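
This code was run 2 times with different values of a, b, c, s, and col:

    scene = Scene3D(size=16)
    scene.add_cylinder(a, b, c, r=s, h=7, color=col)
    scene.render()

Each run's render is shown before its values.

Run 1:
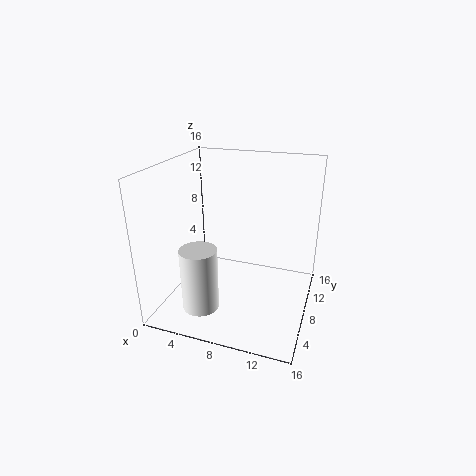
a = 5, b = 4, c = 1, s = 2, col = 'white'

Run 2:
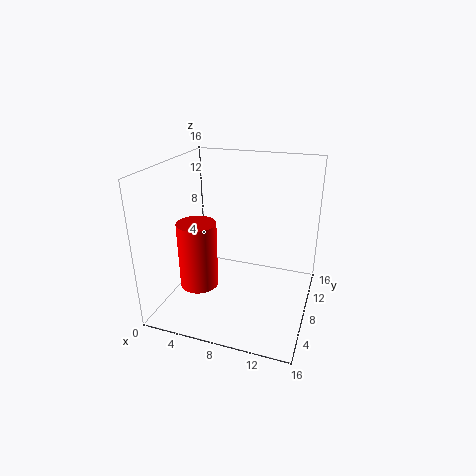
a = 5, b = 4, c = 4, s = 2, col = 'red'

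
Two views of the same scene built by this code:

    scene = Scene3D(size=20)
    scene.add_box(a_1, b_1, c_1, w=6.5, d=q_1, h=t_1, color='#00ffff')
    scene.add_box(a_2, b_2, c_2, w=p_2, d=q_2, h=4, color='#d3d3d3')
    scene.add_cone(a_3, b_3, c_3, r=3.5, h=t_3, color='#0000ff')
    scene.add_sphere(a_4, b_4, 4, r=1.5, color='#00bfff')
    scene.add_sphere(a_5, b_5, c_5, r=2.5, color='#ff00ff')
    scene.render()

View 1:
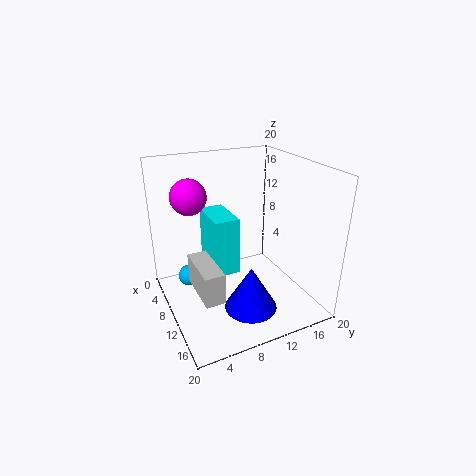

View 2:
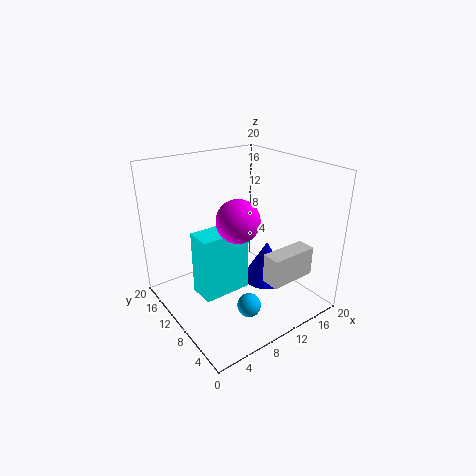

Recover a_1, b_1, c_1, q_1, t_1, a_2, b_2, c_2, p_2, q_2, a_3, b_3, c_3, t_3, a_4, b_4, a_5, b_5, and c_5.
a_1 = 3
b_1 = 7
c_1 = 4
q_1 = 3.5
t_1 = 8.5
a_2 = 10.5
b_2 = 2.5
c_2 = 5.5
p_2 = 6.5
q_2 = 2.5
a_3 = 15
b_3 = 9.5
c_3 = 2
t_3 = 6
a_4 = 7
b_4 = 3.5
a_5 = 6
b_5 = 4.5
c_5 = 15.5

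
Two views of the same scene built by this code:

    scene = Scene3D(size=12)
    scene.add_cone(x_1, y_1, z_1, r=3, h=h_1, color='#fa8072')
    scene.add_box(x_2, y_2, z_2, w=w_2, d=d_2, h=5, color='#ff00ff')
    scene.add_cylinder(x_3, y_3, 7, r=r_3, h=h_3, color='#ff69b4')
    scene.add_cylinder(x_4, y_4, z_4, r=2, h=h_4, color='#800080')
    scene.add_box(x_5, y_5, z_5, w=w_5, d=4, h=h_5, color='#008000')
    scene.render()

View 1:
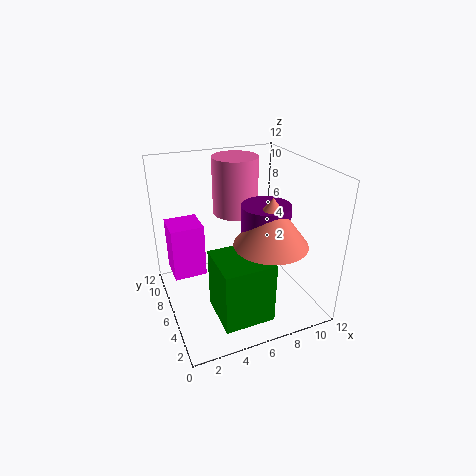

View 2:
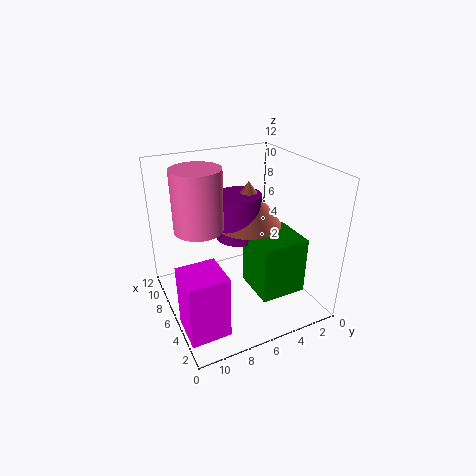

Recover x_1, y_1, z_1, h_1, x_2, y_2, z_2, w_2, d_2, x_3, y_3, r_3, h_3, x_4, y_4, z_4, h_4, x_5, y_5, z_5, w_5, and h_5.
x_1 = 8; y_1 = 4; z_1 = 6; h_1 = 4; x_2 = 1; y_2 = 9; z_2 = 1; w_2 = 3; d_2 = 3; x_3 = 7; y_3 = 9; r_3 = 2; h_3 = 5; x_4 = 8; y_4 = 5; z_4 = 5; h_4 = 4; x_5 = 3; y_5 = 1; z_5 = 1; w_5 = 4; h_5 = 5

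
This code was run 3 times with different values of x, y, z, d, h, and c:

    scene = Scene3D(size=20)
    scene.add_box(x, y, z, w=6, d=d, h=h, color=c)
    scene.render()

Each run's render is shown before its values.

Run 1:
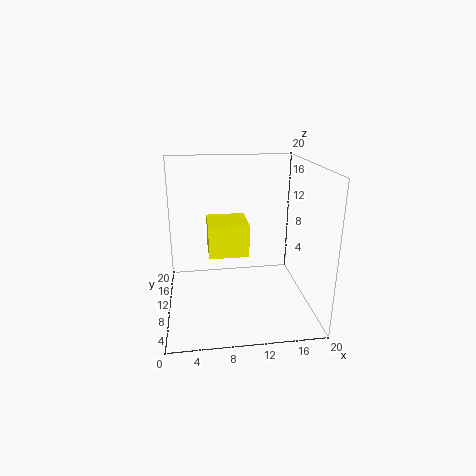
x = 6
y = 12
z = 6
d = 6
h = 5
c = 'yellow'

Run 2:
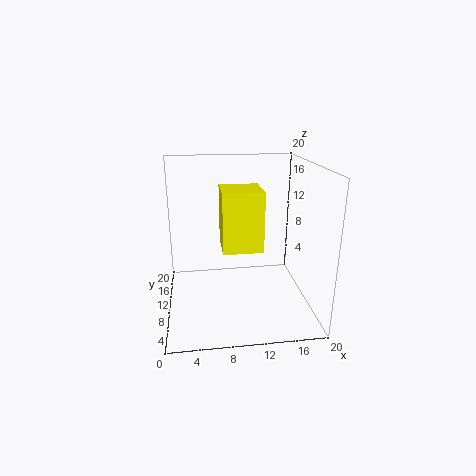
x = 8
y = 11
z = 7
d = 6
h = 9
c = 'yellow'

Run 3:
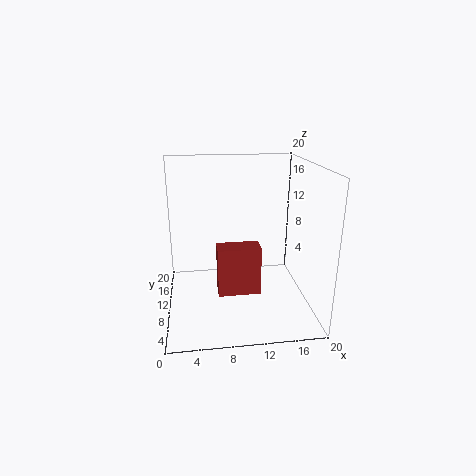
x = 7
y = 8
z = 2
d = 3
h = 7
c = 'brown'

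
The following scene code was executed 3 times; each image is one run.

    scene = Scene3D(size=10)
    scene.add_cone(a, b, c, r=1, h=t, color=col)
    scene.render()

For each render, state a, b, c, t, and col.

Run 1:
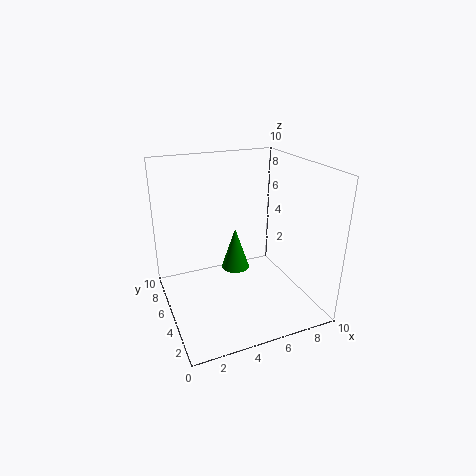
a = 5; b = 5.5; c = 2.5; t = 3; col = 'green'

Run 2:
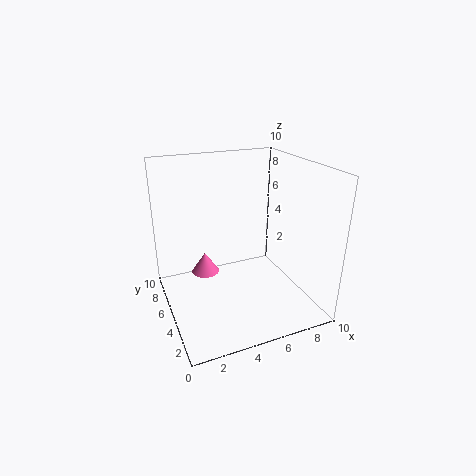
a = 3; b = 6.5; c = 2; t = 1.5; col = 'hotpink'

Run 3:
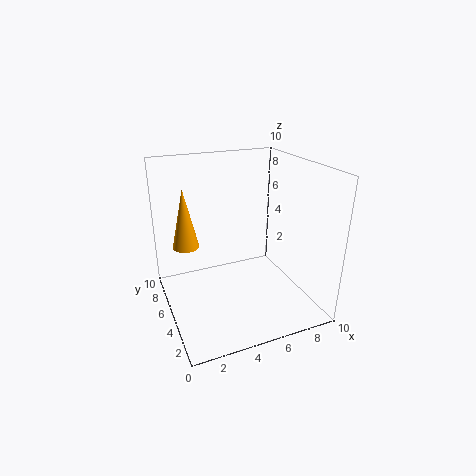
a = 2; b = 8; c = 3.5; t = 4.5; col = 'orange'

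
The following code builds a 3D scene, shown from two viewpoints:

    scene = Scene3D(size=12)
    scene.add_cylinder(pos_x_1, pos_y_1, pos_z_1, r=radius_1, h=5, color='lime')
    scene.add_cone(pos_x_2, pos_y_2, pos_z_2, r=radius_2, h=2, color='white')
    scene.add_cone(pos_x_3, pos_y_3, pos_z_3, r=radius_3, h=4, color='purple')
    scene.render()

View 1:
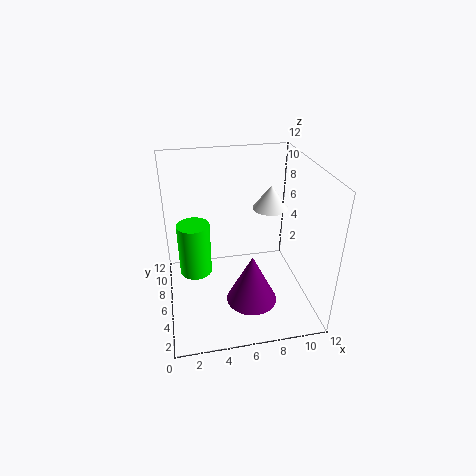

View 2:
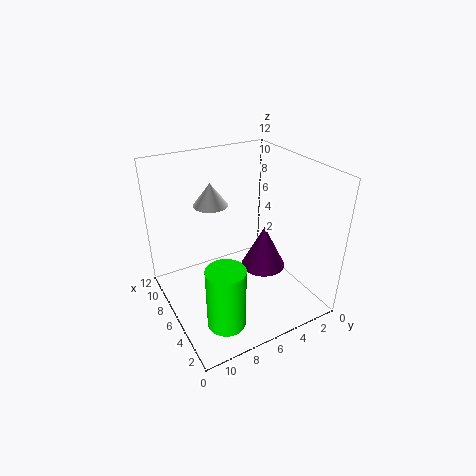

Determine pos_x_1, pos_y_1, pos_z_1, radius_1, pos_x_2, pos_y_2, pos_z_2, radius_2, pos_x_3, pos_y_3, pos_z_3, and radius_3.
pos_x_1 = 2.5, pos_y_1 = 9, pos_z_1 = 1, radius_1 = 1.5, pos_x_2 = 9, pos_y_2 = 7, pos_z_2 = 8, radius_2 = 1.5, pos_x_3 = 6.5, pos_y_3 = 3, pos_z_3 = 2, radius_3 = 2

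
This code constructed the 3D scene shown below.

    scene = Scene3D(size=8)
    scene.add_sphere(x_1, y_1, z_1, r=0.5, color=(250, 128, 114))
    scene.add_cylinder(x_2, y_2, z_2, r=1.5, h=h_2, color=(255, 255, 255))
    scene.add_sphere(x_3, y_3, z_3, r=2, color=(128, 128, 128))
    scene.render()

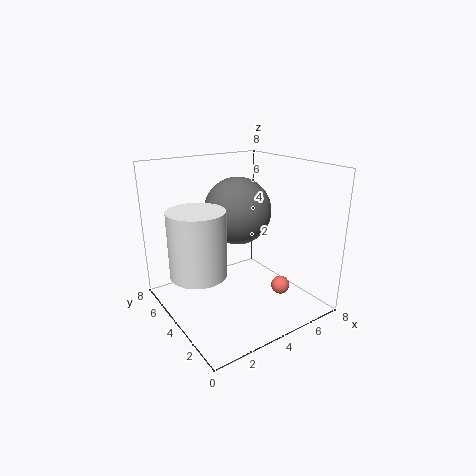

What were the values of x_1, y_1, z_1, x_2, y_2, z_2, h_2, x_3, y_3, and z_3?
x_1 = 5.5
y_1 = 2
z_1 = 1.5
x_2 = 1.5
y_2 = 4
z_2 = 2.5
h_2 = 3.5
x_3 = 5
y_3 = 5.5
z_3 = 5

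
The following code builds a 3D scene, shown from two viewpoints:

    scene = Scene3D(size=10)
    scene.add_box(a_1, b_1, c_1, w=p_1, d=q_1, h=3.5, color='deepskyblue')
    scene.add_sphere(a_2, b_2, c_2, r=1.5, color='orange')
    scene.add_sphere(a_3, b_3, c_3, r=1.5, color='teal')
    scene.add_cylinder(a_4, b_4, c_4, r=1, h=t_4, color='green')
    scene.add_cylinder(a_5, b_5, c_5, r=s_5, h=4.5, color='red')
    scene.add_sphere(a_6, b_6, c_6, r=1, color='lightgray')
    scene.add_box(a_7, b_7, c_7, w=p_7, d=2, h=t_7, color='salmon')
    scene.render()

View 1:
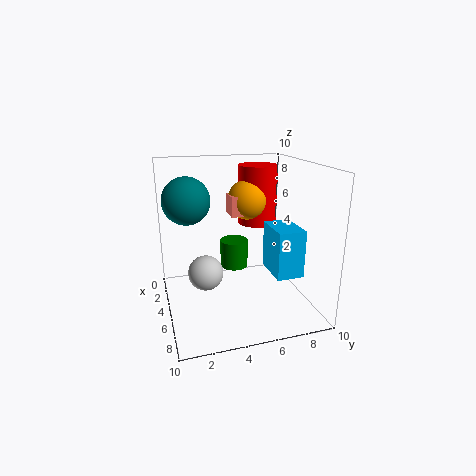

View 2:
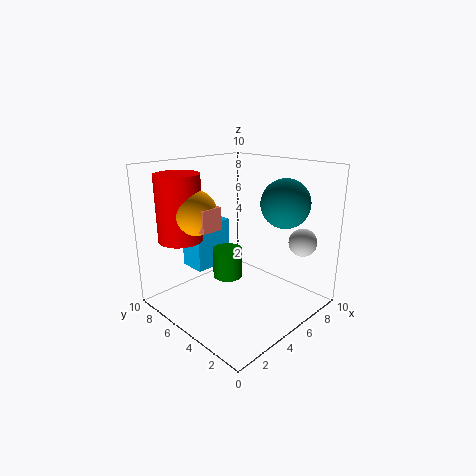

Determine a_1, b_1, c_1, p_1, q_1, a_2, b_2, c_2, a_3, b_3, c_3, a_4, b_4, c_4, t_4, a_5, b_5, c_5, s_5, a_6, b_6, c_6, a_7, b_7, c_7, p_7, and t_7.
a_1 = 3.5
b_1 = 7.5
c_1 = 2
p_1 = 3
q_1 = 2
a_2 = 2.5
b_2 = 6.5
c_2 = 7
a_3 = 5.5
b_3 = 1.5
c_3 = 8
a_4 = 4
b_4 = 5
c_4 = 2.5
t_4 = 2
a_5 = 2
b_5 = 7.5
c_5 = 5
s_5 = 1.5
a_6 = 8.5
b_6 = 2
c_6 = 4.5
a_7 = 2
b_7 = 5
c_7 = 6
p_7 = 1.5
t_7 = 1.5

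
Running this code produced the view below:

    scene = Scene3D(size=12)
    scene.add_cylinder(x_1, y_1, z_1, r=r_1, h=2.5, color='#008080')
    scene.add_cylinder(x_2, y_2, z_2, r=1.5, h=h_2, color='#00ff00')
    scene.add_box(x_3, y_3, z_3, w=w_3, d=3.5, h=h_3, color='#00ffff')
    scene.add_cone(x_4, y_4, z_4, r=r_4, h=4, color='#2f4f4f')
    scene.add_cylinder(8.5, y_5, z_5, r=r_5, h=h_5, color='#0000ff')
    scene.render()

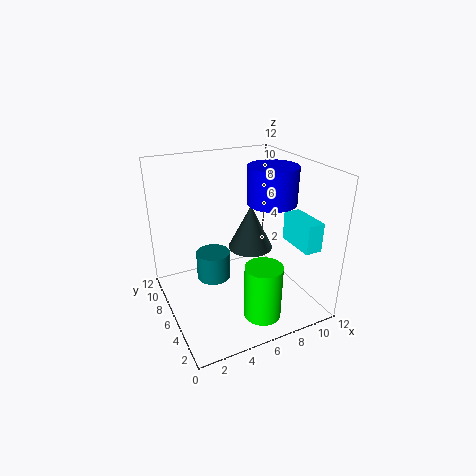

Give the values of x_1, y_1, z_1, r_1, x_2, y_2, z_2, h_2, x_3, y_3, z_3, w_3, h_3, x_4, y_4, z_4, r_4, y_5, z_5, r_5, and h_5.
x_1 = 4.5; y_1 = 8; z_1 = 1.5; r_1 = 1.5; x_2 = 6.5; y_2 = 2.5; z_2 = 0.5; h_2 = 4.5; x_3 = 10.5; y_3 = 2.5; z_3 = 5; w_3 = 1.5; h_3 = 2.5; x_4 = 8; y_4 = 7.5; z_4 = 4; r_4 = 2; y_5 = 5; z_5 = 9; r_5 = 2; h_5 = 3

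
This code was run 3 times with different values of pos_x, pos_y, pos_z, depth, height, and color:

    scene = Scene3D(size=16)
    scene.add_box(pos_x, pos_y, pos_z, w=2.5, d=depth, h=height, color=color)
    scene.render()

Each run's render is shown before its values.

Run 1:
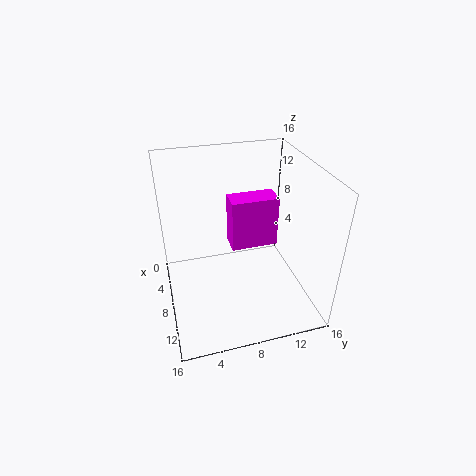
pos_x = 7
pos_y = 7
pos_z = 7.5
depth = 5
height = 5.5
color = 'magenta'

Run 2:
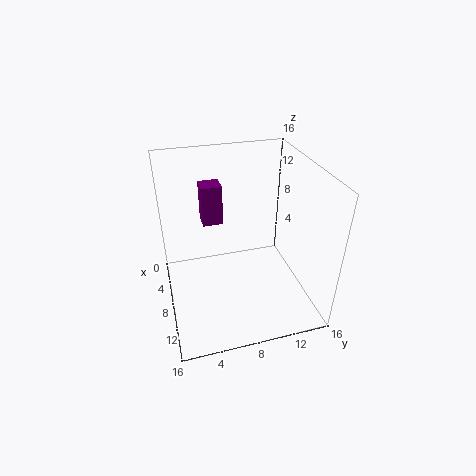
pos_x = 0.5
pos_y = 5
pos_z = 7
depth = 2.5
height = 5
color = 'purple'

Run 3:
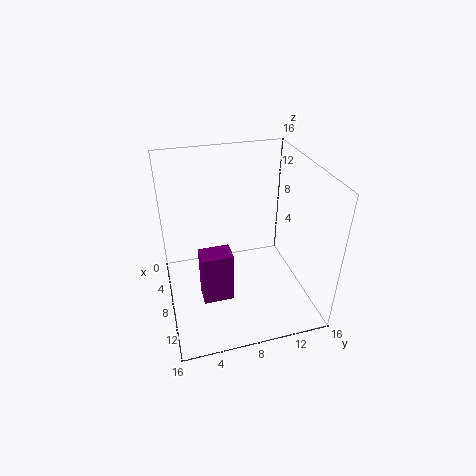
pos_x = 7.5
pos_y = 3.5
pos_z = 1
depth = 3.5
height = 6
color = 'purple'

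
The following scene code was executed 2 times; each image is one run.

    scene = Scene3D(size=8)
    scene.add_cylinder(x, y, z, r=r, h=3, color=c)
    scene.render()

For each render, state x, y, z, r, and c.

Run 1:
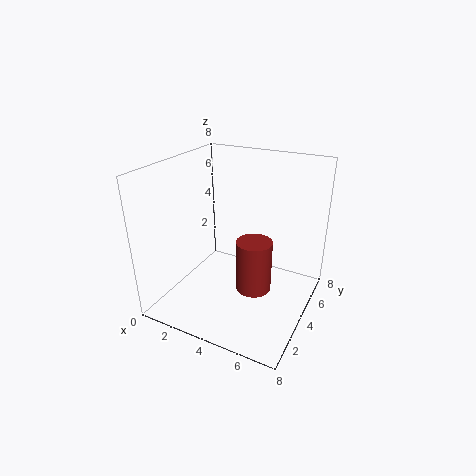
x = 5, y = 4, z = 1, r = 1, c = 'brown'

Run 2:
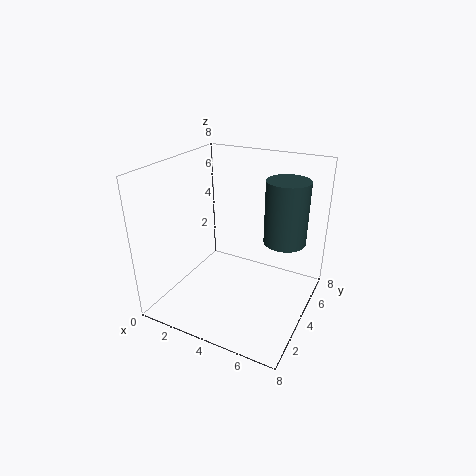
x = 7, y = 3, z = 5, r = 1, c = 'darkslategray'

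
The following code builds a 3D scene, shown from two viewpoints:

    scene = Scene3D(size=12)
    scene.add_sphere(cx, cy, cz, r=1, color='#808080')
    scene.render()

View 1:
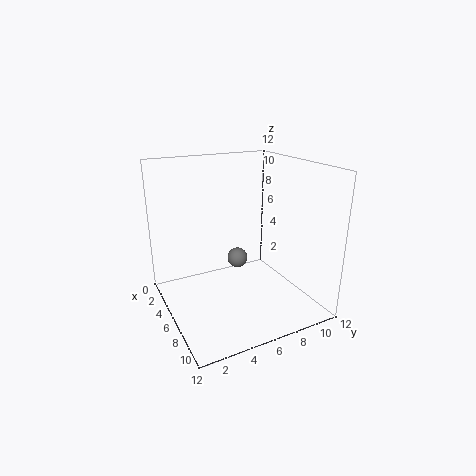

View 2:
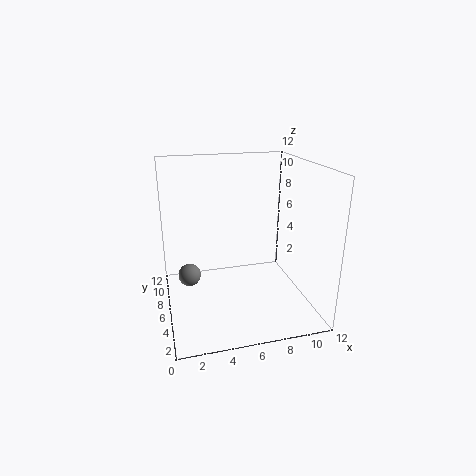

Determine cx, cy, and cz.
cx = 2
cy = 8
cz = 2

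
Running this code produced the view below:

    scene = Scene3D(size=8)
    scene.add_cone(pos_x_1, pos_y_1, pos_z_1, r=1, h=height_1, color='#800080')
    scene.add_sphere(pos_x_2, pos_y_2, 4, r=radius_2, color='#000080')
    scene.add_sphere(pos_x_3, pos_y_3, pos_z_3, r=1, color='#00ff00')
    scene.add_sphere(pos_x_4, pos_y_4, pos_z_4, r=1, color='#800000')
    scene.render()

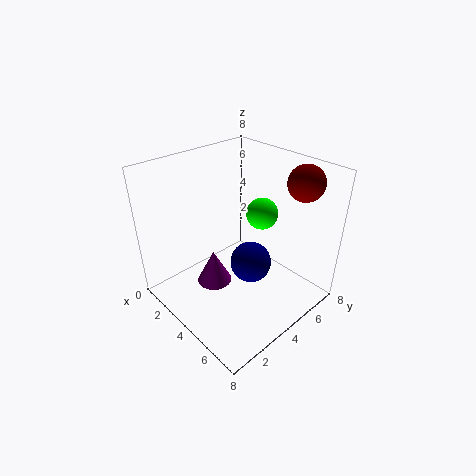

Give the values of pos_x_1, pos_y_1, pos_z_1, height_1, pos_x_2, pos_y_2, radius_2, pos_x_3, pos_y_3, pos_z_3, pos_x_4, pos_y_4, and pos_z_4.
pos_x_1 = 3; pos_y_1 = 3; pos_z_1 = 1; height_1 = 2; pos_x_2 = 6; pos_y_2 = 3; radius_2 = 1; pos_x_3 = 3; pos_y_3 = 7; pos_z_3 = 4; pos_x_4 = 6; pos_y_4 = 7; pos_z_4 = 7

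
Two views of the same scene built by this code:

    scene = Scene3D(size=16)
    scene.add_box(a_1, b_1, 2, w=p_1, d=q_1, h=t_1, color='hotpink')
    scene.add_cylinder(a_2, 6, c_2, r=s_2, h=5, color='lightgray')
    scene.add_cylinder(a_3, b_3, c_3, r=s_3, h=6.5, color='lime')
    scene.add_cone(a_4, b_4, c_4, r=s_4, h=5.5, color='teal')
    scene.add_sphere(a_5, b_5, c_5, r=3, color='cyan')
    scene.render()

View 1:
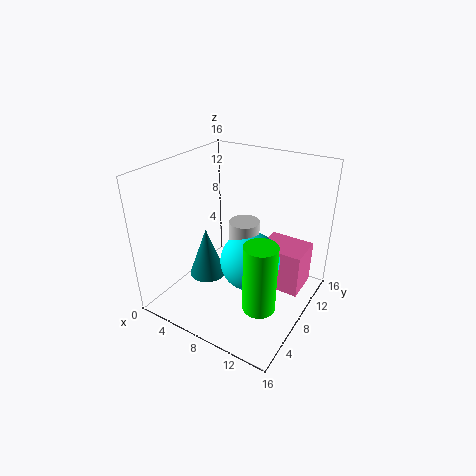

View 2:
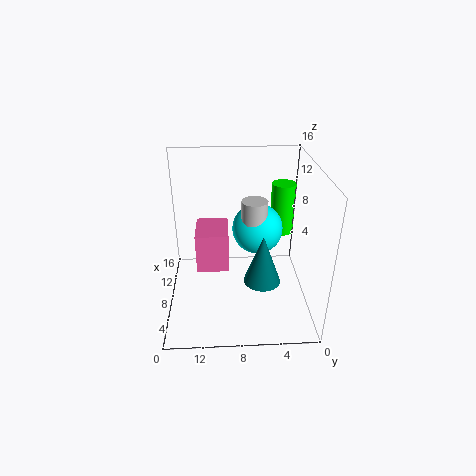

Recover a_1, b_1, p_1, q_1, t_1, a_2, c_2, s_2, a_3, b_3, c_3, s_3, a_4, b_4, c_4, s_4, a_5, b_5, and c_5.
a_1 = 10
b_1 = 9
p_1 = 5
q_1 = 4
t_1 = 5
a_2 = 10
c_2 = 6.5
s_2 = 1.5
a_3 = 14
b_3 = 2
c_3 = 5.5
s_3 = 1.5
a_4 = 5.5
b_4 = 5.5
c_4 = 4
s_4 = 2
a_5 = 11
b_5 = 5.5
c_5 = 7.5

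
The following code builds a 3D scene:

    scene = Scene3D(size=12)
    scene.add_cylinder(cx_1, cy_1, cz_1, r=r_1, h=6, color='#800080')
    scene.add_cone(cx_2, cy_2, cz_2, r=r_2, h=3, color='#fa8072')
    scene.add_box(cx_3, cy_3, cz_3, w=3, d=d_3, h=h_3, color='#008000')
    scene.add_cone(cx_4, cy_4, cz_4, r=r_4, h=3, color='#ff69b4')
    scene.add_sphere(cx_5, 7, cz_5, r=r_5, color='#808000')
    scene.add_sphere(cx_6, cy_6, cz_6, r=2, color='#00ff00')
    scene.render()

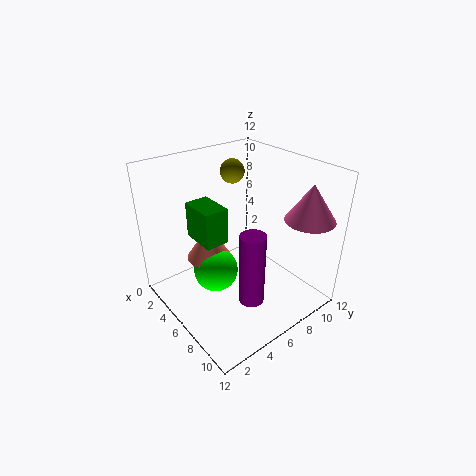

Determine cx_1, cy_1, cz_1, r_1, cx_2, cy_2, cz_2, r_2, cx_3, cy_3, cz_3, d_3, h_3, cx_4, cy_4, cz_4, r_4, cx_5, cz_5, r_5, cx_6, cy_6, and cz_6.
cx_1 = 9; cy_1 = 5; cz_1 = 2; r_1 = 1; cx_2 = 3; cy_2 = 5; cz_2 = 3; r_2 = 2; cx_3 = 3; cy_3 = 3; cz_3 = 6; d_3 = 2; h_3 = 3; cx_4 = 10; cy_4 = 10; cz_4 = 8; r_4 = 2; cx_5 = 4; cz_5 = 11; r_5 = 1; cx_6 = 4; cy_6 = 5; cz_6 = 2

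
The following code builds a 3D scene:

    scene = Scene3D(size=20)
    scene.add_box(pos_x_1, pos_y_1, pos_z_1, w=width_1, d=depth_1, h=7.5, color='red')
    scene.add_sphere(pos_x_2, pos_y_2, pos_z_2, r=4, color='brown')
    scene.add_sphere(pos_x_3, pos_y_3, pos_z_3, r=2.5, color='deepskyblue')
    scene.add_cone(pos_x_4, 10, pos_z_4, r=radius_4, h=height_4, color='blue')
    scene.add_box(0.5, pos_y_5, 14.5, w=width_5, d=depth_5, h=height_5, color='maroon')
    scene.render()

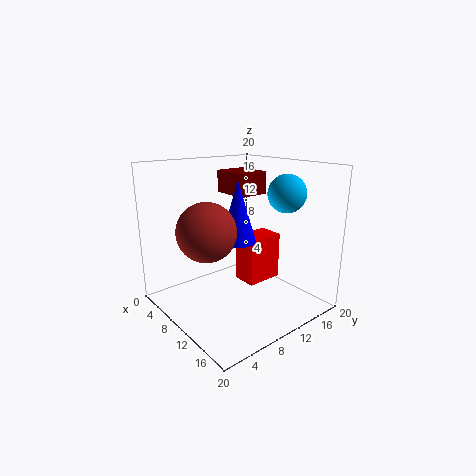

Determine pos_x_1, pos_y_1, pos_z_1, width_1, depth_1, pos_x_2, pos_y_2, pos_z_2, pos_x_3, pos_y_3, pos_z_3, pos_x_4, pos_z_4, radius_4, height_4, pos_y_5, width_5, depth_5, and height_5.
pos_x_1 = 4.5, pos_y_1 = 14, pos_z_1 = 0.5, width_1 = 4, depth_1 = 6, pos_x_2 = 9, pos_y_2 = 5.5, pos_z_2 = 11.5, pos_x_3 = 15, pos_y_3 = 14, pos_z_3 = 16.5, pos_x_4 = 10, pos_z_4 = 9.5, radius_4 = 2.5, height_4 = 8.5, pos_y_5 = 13.5, width_5 = 6, depth_5 = 5, height_5 = 3.5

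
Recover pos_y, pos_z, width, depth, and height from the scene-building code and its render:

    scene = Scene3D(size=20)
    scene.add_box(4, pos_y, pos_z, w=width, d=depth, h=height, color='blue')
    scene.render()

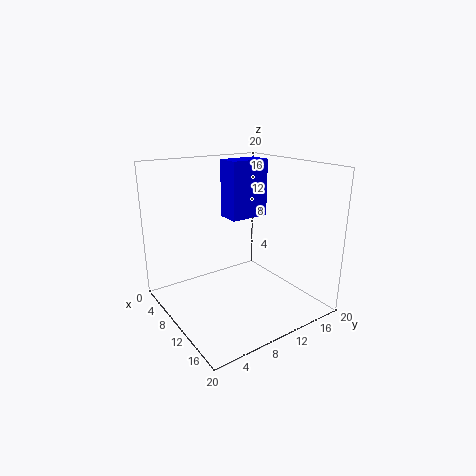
pos_y = 11; pos_z = 11.5; width = 3.5; depth = 6; height = 8.5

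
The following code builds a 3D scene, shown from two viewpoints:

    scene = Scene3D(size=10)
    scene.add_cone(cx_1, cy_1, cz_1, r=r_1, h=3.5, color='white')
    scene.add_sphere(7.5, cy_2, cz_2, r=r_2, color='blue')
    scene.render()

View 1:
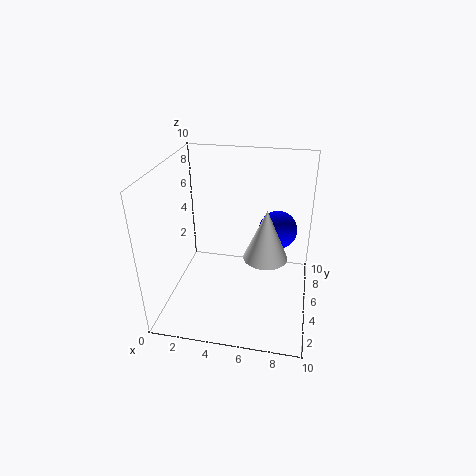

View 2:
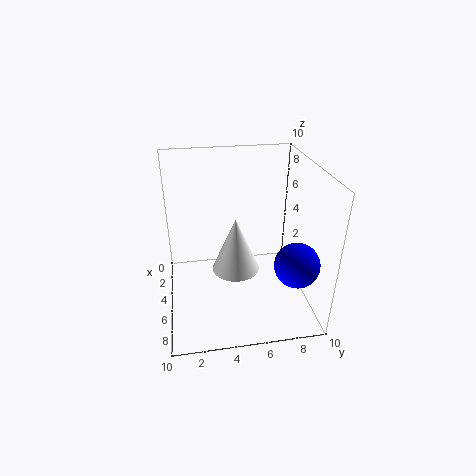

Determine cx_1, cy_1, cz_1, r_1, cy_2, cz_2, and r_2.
cx_1 = 7
cy_1 = 4.5
cz_1 = 4
r_1 = 1.5
cy_2 = 8.5
cz_2 = 4
r_2 = 1.5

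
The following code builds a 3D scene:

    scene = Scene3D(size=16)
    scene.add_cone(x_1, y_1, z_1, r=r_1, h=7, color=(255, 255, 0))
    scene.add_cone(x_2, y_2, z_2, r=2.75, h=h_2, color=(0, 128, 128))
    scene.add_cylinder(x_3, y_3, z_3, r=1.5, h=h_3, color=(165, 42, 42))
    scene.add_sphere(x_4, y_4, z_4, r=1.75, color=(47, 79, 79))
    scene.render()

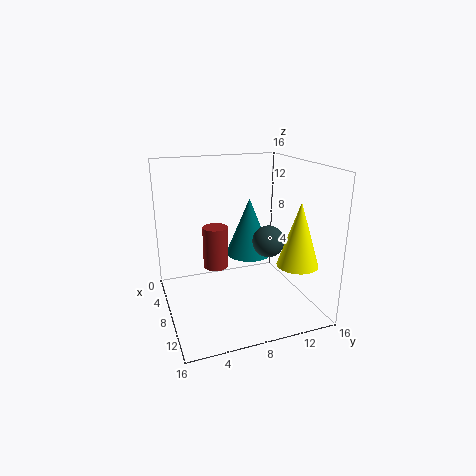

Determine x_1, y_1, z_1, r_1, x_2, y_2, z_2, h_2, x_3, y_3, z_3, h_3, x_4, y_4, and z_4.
x_1 = 11.75, y_1 = 13.5, z_1 = 5.5, r_1 = 2.25, x_2 = 5.75, y_2 = 10.25, z_2 = 5, h_2 = 6.75, x_3 = 5, y_3 = 6.25, z_3 = 3.5, h_3 = 5, x_4 = 9.5, y_4 = 11, z_4 = 7.75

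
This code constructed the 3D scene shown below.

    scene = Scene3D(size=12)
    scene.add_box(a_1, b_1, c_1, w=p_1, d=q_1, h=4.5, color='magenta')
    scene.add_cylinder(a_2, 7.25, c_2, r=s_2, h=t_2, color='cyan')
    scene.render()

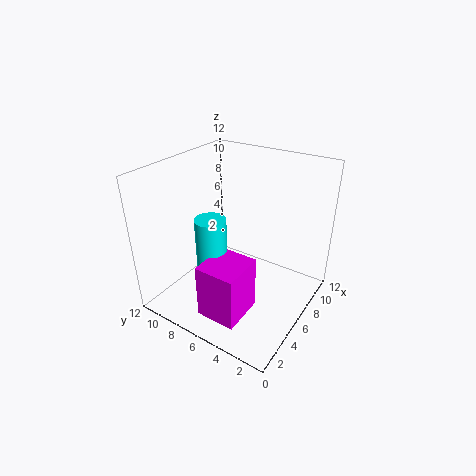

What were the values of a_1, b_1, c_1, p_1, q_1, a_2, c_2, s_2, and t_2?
a_1 = 1.25
b_1 = 3.5
c_1 = 1
p_1 = 3.5
q_1 = 3.25
a_2 = 4
c_2 = 4
s_2 = 1.25
t_2 = 4.25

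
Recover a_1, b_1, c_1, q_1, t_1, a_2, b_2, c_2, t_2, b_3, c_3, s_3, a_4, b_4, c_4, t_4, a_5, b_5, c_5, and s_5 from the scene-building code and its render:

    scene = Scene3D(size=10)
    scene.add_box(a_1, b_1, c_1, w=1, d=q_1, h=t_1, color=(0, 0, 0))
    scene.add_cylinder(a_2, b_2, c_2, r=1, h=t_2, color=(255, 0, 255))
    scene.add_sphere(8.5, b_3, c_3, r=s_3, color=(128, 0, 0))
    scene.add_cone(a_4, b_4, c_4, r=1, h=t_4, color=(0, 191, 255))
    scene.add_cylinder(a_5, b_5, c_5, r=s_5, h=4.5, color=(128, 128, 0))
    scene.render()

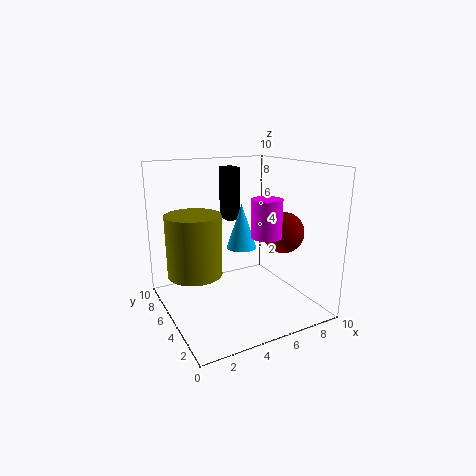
a_1 = 5.5; b_1 = 7.5; c_1 = 5.5; q_1 = 1.5; t_1 = 4; a_2 = 6; b_2 = 3; c_2 = 5.5; t_2 = 2.5; b_3 = 4.5; c_3 = 5; s_3 = 1.5; a_4 = 5; b_4 = 4.5; c_4 = 4.5; t_4 = 3; a_5 = 2.5; b_5 = 7; c_5 = 2; s_5 = 2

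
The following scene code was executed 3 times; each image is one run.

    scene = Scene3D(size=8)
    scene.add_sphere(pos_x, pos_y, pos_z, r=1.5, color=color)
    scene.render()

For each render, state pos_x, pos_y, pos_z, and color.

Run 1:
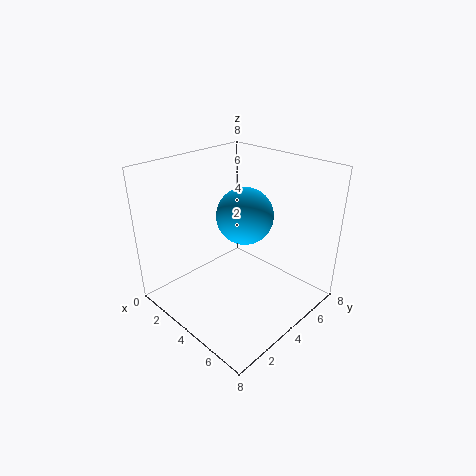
pos_x = 4.5, pos_y = 4, pos_z = 5.5, color = 'deepskyblue'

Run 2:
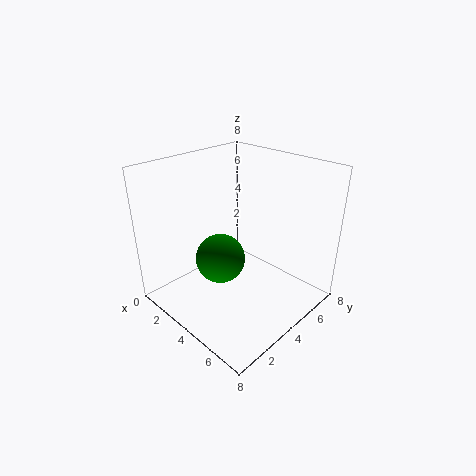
pos_x = 2.5, pos_y = 4, pos_z = 2, color = 'green'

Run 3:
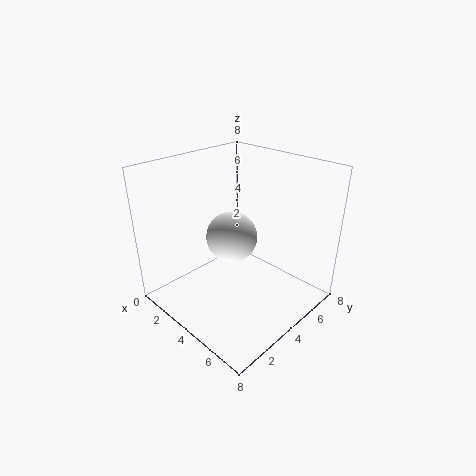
pos_x = 3, pos_y = 4.5, pos_z = 3.5, color = 'white'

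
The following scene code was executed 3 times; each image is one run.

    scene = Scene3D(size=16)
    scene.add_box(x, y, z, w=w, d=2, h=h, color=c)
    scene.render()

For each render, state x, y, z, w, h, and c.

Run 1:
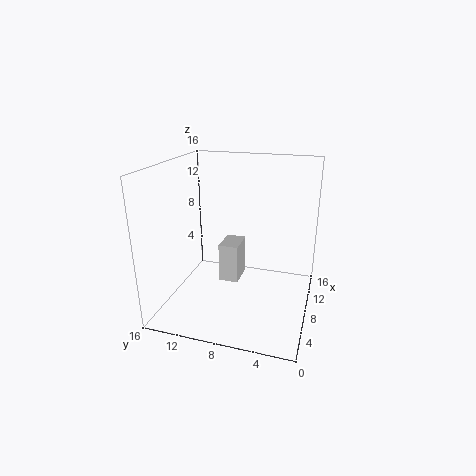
x = 4.5, y = 7, z = 4.5, w = 3, h = 4, c = 'lightgray'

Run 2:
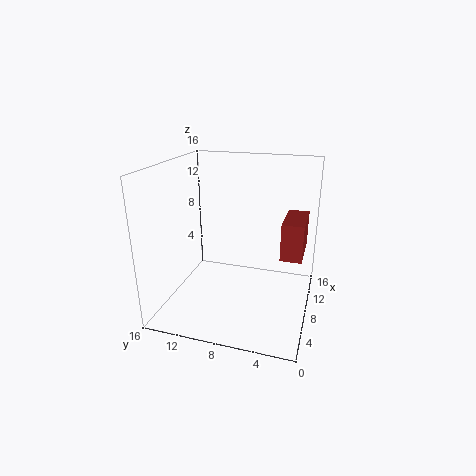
x = 3, y = 0.5, z = 8.5, w = 4.5, h = 3.5, c = 'brown'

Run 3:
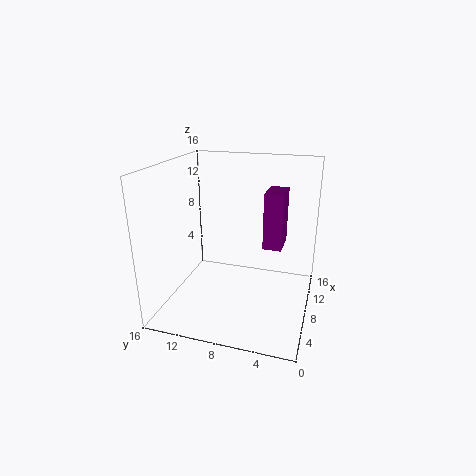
x = 7, y = 3, z = 7.5, w = 3.5, h = 6, c = 'purple'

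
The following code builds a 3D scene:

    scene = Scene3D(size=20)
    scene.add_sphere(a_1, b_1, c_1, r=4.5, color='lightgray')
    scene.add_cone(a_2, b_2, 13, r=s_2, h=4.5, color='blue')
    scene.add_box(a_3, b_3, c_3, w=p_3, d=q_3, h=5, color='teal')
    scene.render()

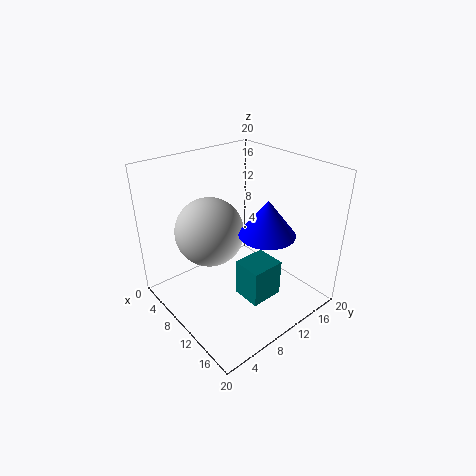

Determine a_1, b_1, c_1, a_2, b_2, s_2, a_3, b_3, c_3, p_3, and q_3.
a_1 = 9, b_1 = 6, c_1 = 12, a_2 = 15.5, b_2 = 10, s_2 = 3.5, a_3 = 12.5, b_3 = 7.5, c_3 = 3.5, p_3 = 4, q_3 = 4.5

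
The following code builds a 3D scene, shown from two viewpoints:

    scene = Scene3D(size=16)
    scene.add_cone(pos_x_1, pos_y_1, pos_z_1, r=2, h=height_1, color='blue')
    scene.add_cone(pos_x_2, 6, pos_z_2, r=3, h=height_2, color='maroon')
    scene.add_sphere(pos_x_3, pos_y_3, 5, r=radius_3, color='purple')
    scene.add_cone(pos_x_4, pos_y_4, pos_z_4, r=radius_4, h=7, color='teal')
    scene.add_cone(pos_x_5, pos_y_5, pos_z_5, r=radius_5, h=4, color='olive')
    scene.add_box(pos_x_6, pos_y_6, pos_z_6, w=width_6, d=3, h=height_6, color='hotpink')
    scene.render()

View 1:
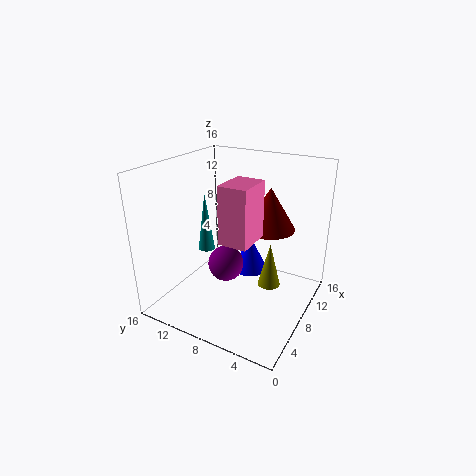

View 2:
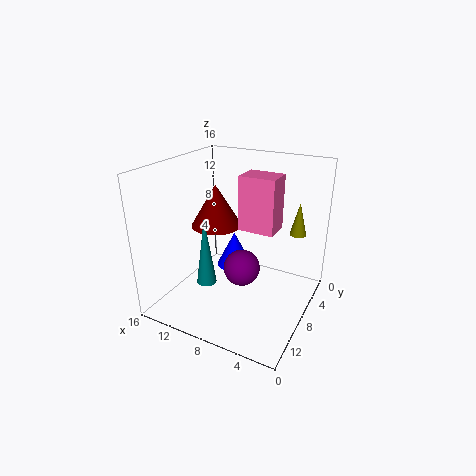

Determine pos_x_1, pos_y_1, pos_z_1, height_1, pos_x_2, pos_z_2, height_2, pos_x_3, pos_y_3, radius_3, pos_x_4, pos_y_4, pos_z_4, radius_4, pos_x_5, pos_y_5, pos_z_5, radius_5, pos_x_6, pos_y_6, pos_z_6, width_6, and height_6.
pos_x_1 = 9, pos_y_1 = 7, pos_z_1 = 4, height_1 = 4, pos_x_2 = 12, pos_z_2 = 8, height_2 = 5, pos_x_3 = 7, pos_y_3 = 9, radius_3 = 2, pos_x_4 = 9, pos_y_4 = 13, pos_z_4 = 5, radius_4 = 1, pos_x_5 = 3, pos_y_5 = 2, pos_z_5 = 7, radius_5 = 1, pos_x_6 = 4, pos_y_6 = 5, pos_z_6 = 9, width_6 = 4, height_6 = 6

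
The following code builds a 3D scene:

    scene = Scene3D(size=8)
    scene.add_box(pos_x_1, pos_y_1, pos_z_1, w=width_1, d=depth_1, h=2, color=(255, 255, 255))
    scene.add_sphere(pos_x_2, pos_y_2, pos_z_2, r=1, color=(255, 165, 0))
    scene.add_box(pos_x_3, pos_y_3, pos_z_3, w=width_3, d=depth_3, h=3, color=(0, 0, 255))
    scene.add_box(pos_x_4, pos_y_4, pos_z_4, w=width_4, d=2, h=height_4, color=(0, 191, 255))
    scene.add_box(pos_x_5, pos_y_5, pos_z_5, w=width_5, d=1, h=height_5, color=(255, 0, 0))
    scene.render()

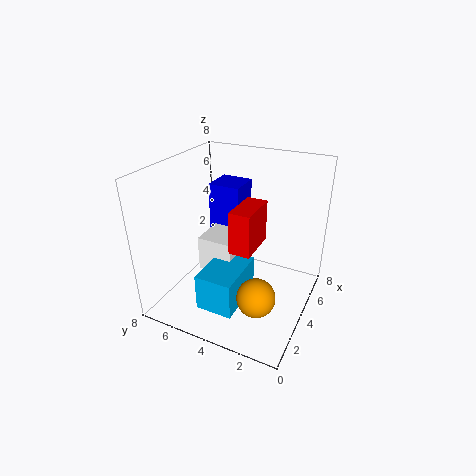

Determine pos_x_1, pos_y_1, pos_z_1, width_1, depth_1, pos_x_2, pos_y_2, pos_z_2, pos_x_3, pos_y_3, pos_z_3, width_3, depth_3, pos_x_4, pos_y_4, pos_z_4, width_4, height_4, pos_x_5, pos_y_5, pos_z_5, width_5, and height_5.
pos_x_1 = 3
pos_y_1 = 4
pos_z_1 = 2
width_1 = 2
depth_1 = 2
pos_x_2 = 2
pos_y_2 = 2
pos_z_2 = 2
pos_x_3 = 6
pos_y_3 = 5
pos_z_3 = 3
width_3 = 2
depth_3 = 2
pos_x_4 = 1
pos_y_4 = 3
pos_z_4 = 1
width_4 = 3
height_4 = 2
pos_x_5 = 1
pos_y_5 = 2
pos_z_5 = 5
width_5 = 2
height_5 = 2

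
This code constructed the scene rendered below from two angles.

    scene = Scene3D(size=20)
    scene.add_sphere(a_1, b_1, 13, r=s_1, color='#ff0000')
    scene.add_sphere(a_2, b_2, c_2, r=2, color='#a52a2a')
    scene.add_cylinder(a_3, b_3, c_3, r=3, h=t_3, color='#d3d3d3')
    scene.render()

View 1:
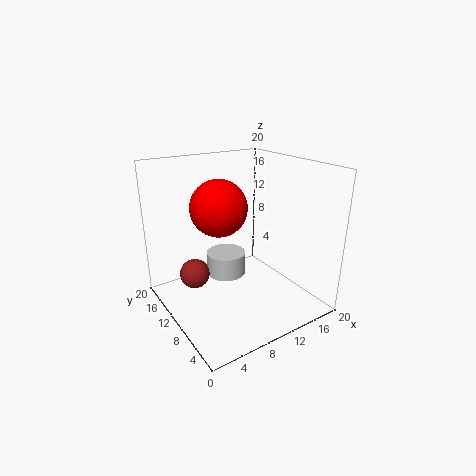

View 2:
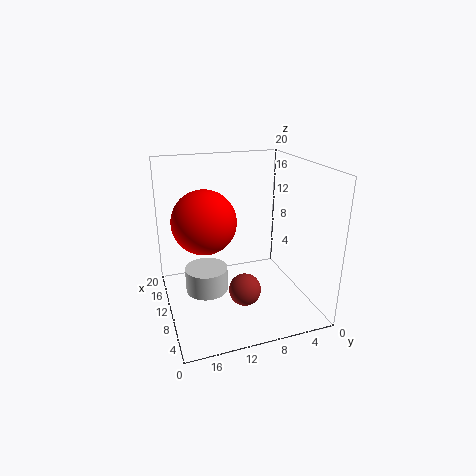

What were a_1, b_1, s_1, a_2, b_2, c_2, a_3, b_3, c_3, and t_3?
a_1 = 9.75, b_1 = 14.75, s_1 = 4.25, a_2 = 3.75, b_2 = 11.25, c_2 = 5.75, a_3 = 10.75, b_3 = 14.5, c_3 = 2.25, t_3 = 3.5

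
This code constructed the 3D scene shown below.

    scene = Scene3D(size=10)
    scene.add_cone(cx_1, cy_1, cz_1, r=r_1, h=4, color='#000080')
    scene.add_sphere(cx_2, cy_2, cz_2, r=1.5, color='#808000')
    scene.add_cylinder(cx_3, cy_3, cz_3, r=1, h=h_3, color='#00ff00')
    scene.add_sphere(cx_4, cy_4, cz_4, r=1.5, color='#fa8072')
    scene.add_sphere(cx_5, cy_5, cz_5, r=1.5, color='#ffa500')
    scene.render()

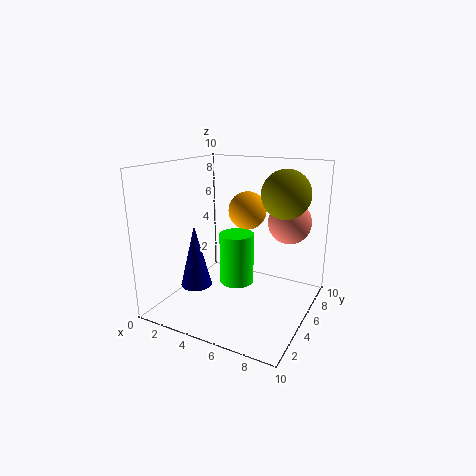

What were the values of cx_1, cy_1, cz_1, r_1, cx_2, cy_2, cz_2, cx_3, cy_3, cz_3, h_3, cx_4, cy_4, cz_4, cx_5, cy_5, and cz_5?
cx_1 = 3.5; cy_1 = 2; cz_1 = 2.5; r_1 = 1; cx_2 = 8.5; cy_2 = 4.5; cz_2 = 8.5; cx_3 = 6.5; cy_3 = 2; cz_3 = 3.5; h_3 = 3; cx_4 = 8; cy_4 = 7; cz_4 = 6; cx_5 = 4; cy_5 = 8.5; cz_5 = 6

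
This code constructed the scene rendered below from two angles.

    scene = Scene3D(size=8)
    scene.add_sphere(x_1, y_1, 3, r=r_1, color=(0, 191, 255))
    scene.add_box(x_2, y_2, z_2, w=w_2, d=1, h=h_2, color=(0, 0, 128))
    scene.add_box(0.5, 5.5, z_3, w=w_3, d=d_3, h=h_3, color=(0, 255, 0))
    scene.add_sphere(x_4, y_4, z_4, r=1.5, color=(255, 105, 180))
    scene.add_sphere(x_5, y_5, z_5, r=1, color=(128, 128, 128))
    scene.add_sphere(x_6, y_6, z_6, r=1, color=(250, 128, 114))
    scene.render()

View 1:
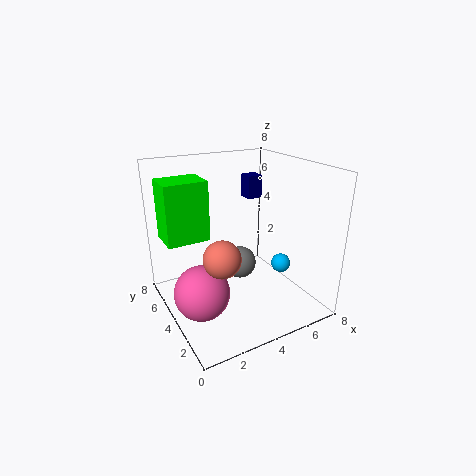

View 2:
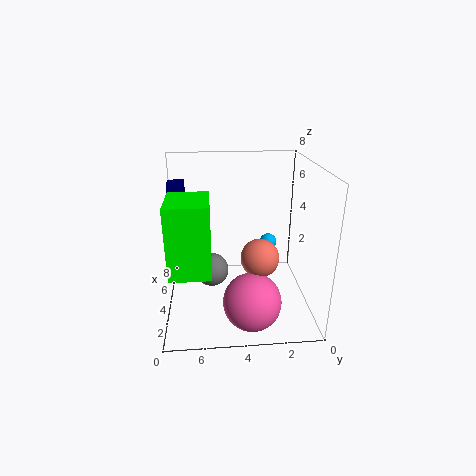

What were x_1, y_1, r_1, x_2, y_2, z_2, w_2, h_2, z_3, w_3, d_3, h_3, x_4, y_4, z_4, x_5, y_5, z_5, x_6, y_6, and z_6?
x_1 = 5.5
y_1 = 2
r_1 = 0.5
x_2 = 6.5
y_2 = 7
z_2 = 5
w_2 = 1
h_2 = 1.5
z_3 = 3.5
w_3 = 2.5
d_3 = 2
h_3 = 3.5
x_4 = 1.5
y_4 = 3.5
z_4 = 1.5
x_5 = 5
y_5 = 5.5
z_5 = 1.5
x_6 = 2.5
y_6 = 3
z_6 = 3.5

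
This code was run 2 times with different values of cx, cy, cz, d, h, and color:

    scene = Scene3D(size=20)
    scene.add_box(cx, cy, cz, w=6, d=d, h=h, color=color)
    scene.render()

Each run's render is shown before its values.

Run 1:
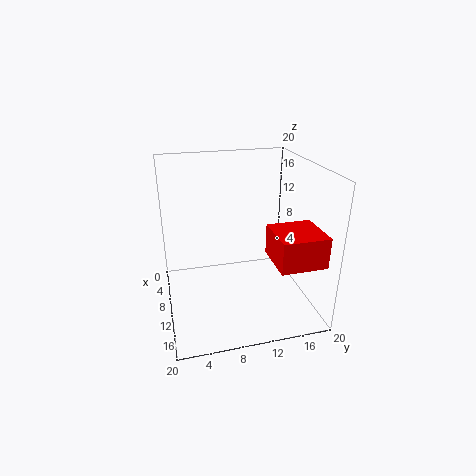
cx = 13, cy = 13, cz = 9, d = 6, h = 4, color = 'red'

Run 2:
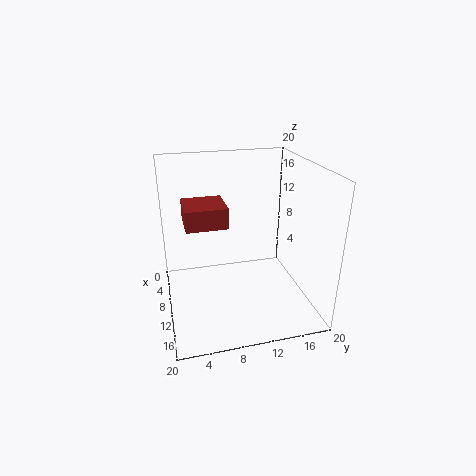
cx = 3, cy = 3, cz = 11, d = 6, h = 3, color = 'brown'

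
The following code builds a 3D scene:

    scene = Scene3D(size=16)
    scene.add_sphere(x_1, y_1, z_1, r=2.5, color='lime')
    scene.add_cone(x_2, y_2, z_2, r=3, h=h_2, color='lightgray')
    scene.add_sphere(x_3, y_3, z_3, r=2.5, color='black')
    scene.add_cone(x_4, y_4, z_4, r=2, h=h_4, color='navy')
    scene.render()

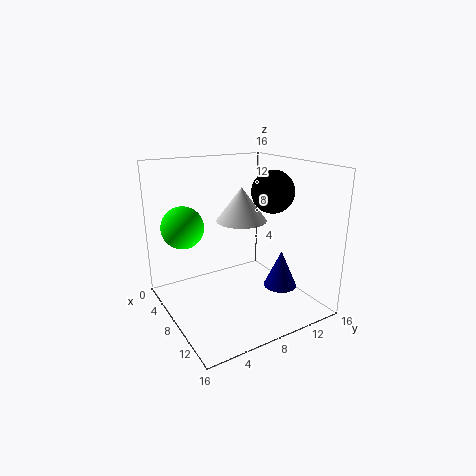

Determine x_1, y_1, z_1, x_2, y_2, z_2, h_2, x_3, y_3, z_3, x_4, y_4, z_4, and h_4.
x_1 = 3
y_1 = 3.5
z_1 = 8.5
x_2 = 5.5
y_2 = 10
z_2 = 9
h_2 = 4
x_3 = 7.5
y_3 = 13
z_3 = 12.5
x_4 = 9
y_4 = 13.5
z_4 = 1
h_4 = 4.5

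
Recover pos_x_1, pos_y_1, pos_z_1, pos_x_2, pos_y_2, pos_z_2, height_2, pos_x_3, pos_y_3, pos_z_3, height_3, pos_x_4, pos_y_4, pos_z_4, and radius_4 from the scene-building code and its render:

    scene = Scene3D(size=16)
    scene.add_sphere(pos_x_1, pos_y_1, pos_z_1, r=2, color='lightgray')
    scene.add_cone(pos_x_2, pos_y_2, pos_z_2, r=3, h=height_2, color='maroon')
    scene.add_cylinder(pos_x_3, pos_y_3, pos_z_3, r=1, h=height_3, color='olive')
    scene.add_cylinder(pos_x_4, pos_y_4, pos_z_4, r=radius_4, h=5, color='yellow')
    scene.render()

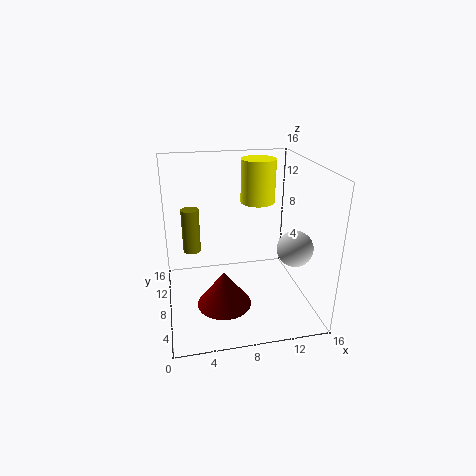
pos_x_1 = 14; pos_y_1 = 6; pos_z_1 = 7; pos_x_2 = 6; pos_y_2 = 6; pos_z_2 = 1; height_2 = 4; pos_x_3 = 3; pos_y_3 = 10; pos_z_3 = 6; height_3 = 5; pos_x_4 = 11; pos_y_4 = 11; pos_z_4 = 11; radius_4 = 2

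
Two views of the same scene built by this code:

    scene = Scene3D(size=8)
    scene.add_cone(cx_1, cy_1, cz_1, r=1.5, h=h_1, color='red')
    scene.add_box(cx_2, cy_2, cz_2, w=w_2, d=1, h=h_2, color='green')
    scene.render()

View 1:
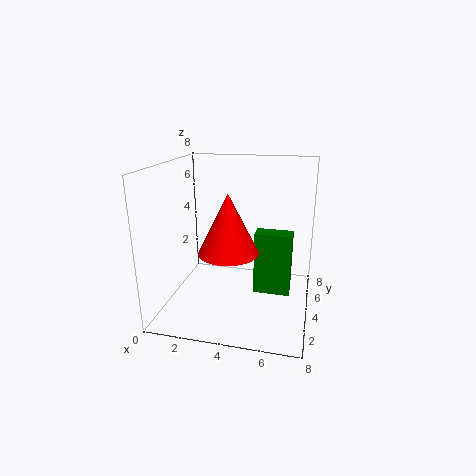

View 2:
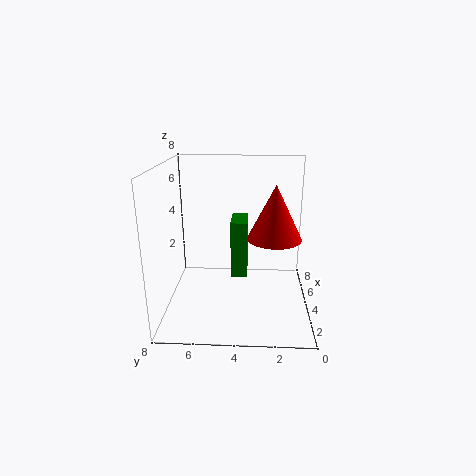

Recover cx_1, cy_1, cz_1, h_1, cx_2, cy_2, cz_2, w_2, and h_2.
cx_1 = 4
cy_1 = 2
cz_1 = 4
h_1 = 3
cx_2 = 5
cy_2 = 3.5
cz_2 = 1
w_2 = 2
h_2 = 3.5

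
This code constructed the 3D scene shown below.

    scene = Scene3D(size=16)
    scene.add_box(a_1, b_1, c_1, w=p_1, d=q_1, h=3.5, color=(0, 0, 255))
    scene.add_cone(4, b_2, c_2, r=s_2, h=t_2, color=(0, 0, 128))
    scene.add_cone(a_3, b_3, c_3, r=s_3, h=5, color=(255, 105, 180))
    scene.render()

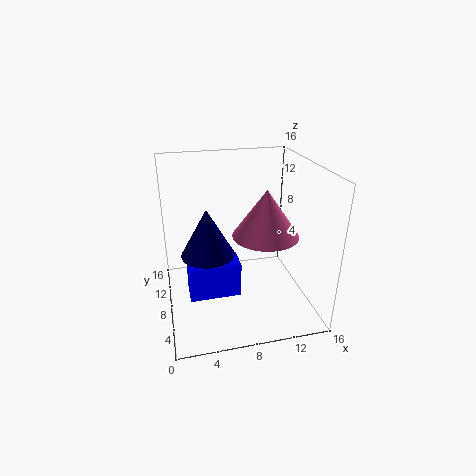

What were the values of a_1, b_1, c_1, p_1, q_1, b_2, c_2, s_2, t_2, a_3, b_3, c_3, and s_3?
a_1 = 2; b_1 = 2.5; c_1 = 4.5; p_1 = 5; q_1 = 2.5; b_2 = 3.5; c_2 = 9; s_2 = 2.5; t_2 = 4.5; a_3 = 10.5; b_3 = 6; c_3 = 9; s_3 = 3.5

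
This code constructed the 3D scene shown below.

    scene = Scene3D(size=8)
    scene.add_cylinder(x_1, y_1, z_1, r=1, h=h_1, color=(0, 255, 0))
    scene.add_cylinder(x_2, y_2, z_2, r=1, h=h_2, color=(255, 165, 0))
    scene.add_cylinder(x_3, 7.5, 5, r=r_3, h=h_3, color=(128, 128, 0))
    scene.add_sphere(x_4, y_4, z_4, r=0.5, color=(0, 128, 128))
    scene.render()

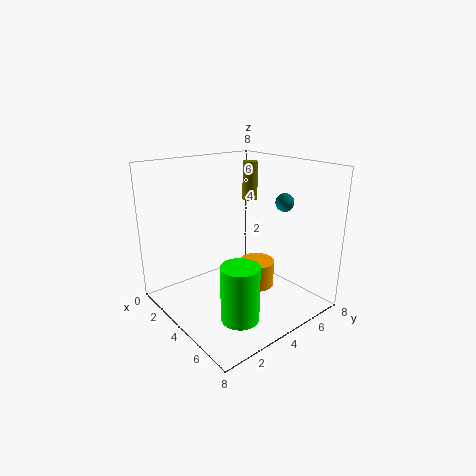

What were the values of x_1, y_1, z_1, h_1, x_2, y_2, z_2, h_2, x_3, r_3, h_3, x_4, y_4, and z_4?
x_1 = 6
y_1 = 2.5
z_1 = 0.5
h_1 = 3
x_2 = 4.5
y_2 = 5
z_2 = 1
h_2 = 1.5
x_3 = 1
r_3 = 0.5
h_3 = 2.5
x_4 = 5.5
y_4 = 6
z_4 = 6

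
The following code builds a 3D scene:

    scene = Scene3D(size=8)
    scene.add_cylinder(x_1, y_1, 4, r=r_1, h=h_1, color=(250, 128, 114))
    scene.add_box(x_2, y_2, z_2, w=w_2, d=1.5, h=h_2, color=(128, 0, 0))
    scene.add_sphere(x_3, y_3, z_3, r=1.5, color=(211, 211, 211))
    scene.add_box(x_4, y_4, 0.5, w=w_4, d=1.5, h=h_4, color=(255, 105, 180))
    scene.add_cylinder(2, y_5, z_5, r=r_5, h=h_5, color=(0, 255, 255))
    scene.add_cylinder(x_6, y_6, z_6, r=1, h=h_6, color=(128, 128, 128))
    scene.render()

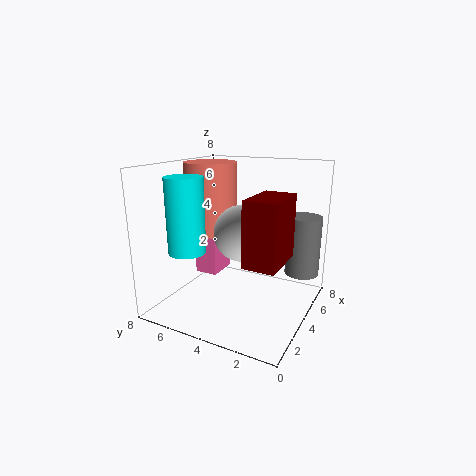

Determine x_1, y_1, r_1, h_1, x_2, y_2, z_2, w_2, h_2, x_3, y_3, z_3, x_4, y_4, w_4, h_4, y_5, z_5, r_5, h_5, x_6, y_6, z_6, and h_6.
x_1 = 4.5
y_1 = 6
r_1 = 1.5
h_1 = 4
x_2 = 0.5
y_2 = 0.5
z_2 = 4
w_2 = 2.5
h_2 = 3
x_3 = 3.5
y_3 = 3.5
z_3 = 4.5
x_4 = 5.5
y_4 = 6.5
w_4 = 2
h_4 = 3
y_5 = 6
z_5 = 3.5
r_5 = 1
h_5 = 4
x_6 = 6.5
y_6 = 1
z_6 = 1.5
h_6 = 3.5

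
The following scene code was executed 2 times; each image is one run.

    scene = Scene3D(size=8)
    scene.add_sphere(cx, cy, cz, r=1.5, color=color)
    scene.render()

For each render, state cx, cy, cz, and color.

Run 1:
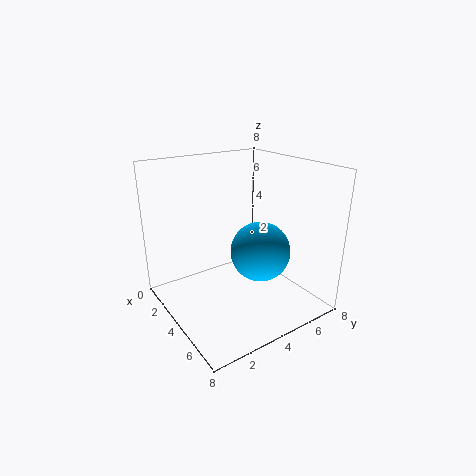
cx = 6
cy = 4
cz = 4
color = 'deepskyblue'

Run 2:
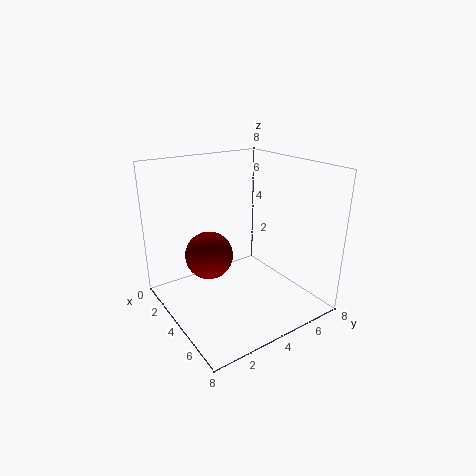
cx = 1.5
cy = 3.5
cz = 2
color = 'maroon'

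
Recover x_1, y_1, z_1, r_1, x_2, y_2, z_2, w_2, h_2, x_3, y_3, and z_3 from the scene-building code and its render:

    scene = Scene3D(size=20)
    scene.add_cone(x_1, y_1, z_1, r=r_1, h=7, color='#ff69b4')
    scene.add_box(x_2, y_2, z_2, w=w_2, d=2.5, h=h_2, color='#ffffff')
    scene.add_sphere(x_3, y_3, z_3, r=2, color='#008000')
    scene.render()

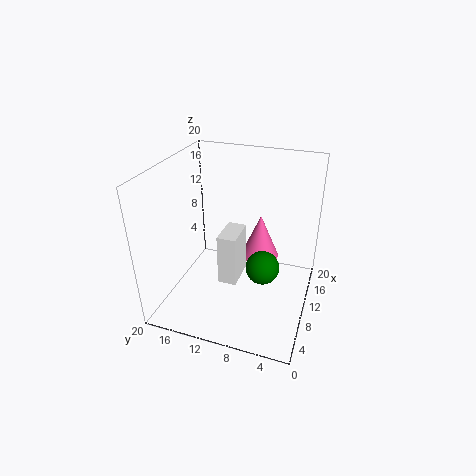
x_1 = 16.5; y_1 = 8.5; z_1 = 3.5; r_1 = 3; x_2 = 6; y_2 = 9; z_2 = 5; w_2 = 4.5; h_2 = 7; x_3 = 4.5; y_3 = 5; z_3 = 10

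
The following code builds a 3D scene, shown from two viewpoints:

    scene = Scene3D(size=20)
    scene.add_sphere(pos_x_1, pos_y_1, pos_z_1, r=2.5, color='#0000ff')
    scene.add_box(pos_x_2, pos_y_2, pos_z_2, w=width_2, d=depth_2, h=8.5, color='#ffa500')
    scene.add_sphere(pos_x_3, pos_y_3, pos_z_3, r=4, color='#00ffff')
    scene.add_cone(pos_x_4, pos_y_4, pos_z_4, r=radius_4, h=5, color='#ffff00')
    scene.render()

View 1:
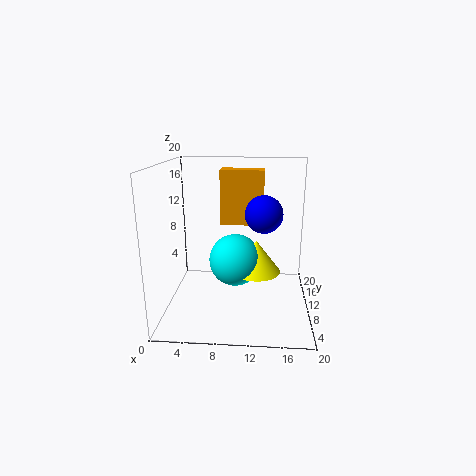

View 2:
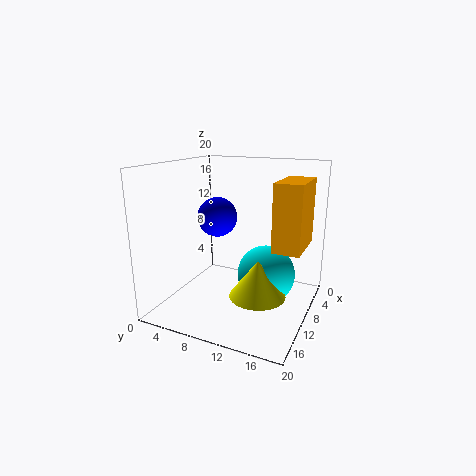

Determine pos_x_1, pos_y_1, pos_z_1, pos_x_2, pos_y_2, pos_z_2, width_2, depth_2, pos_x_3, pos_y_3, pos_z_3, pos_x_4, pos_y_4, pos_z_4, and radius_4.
pos_x_1 = 13.5
pos_y_1 = 8.75
pos_z_1 = 13.75
pos_x_2 = 6.75
pos_y_2 = 16
pos_z_2 = 10
width_2 = 6.75
depth_2 = 3.5
pos_x_3 = 9.25
pos_y_3 = 14
pos_z_3 = 5
pos_x_4 = 12.5
pos_y_4 = 14
pos_z_4 = 3.25
radius_4 = 3.75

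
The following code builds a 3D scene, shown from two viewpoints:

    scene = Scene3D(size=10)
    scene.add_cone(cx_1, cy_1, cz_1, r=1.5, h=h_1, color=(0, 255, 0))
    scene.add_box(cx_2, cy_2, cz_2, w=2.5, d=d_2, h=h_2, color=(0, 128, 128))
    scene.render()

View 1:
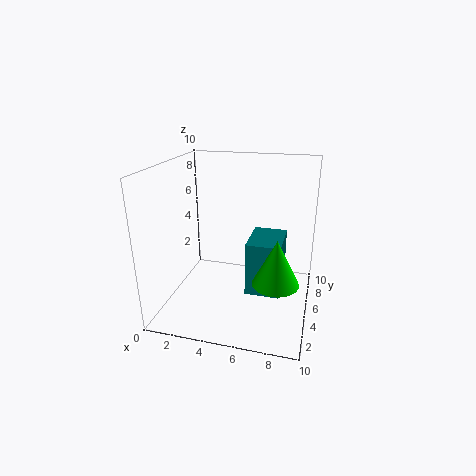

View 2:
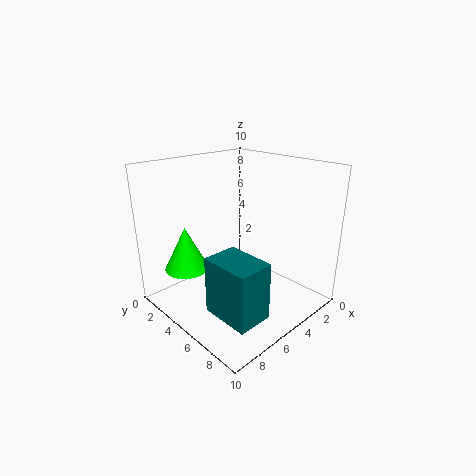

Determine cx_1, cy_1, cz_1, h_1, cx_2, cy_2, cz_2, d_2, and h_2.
cx_1 = 8, cy_1 = 3, cz_1 = 3, h_1 = 3, cx_2 = 5.5, cy_2 = 5, cz_2 = 0.5, d_2 = 3.5, h_2 = 4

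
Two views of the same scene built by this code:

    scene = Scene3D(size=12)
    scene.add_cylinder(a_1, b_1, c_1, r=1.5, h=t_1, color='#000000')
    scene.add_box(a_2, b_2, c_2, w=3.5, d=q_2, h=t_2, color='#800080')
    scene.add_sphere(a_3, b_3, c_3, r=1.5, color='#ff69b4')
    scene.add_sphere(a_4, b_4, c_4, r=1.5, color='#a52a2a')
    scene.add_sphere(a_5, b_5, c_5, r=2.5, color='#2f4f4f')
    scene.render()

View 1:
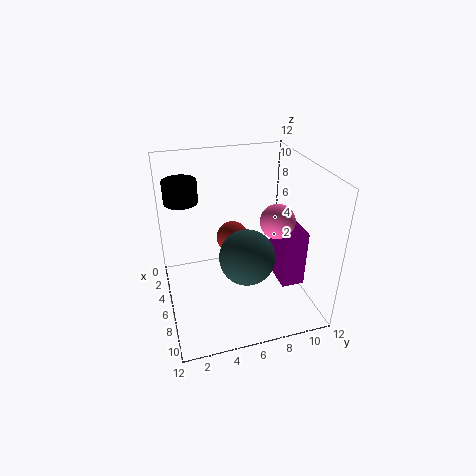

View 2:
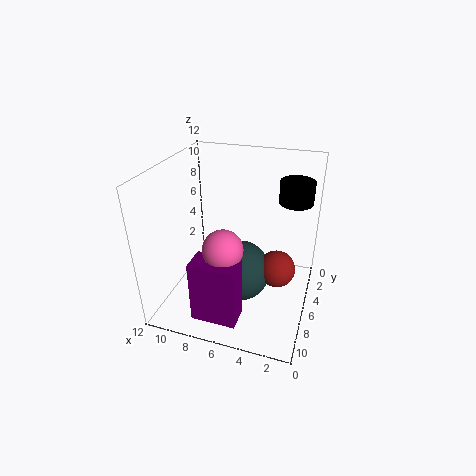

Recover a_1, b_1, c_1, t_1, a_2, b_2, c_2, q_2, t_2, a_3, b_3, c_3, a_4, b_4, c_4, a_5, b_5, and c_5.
a_1 = 2; b_1 = 2; c_1 = 8; t_1 = 2; a_2 = 4.5; b_2 = 9.5; c_2 = 1.5; q_2 = 2; t_2 = 5; a_3 = 6; b_3 = 9.5; c_3 = 7; a_4 = 2.5; b_4 = 6.5; c_4 = 4; a_5 = 5.5; b_5 = 7; c_5 = 3.5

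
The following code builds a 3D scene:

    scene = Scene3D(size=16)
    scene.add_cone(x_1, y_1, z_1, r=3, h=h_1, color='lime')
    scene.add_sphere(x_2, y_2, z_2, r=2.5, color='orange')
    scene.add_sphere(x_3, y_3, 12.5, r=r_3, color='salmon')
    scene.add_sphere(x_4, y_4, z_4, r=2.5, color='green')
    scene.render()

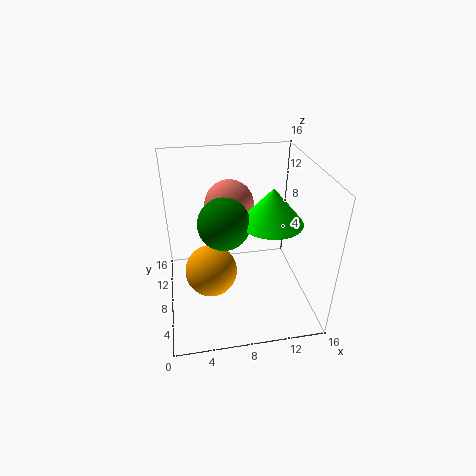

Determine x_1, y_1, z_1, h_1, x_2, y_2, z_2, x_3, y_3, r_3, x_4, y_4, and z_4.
x_1 = 10.5, y_1 = 4, z_1 = 12, h_1 = 3.5, x_2 = 4.5, y_2 = 3.5, z_2 = 7.5, x_3 = 7, y_3 = 7.5, r_3 = 2.5, x_4 = 6, y_4 = 4.5, z_4 = 12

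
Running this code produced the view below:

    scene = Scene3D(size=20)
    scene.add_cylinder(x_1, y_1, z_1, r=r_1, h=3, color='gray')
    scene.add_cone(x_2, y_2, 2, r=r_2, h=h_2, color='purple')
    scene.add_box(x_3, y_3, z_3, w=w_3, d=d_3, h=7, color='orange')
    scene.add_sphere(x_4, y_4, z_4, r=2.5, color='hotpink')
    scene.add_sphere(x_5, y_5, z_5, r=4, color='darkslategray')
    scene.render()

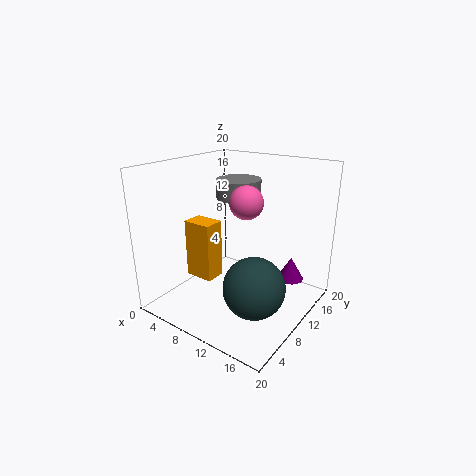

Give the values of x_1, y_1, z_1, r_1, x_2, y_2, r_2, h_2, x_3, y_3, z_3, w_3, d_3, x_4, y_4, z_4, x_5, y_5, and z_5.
x_1 = 5.5
y_1 = 16.5
z_1 = 13.5
r_1 = 3.5
x_2 = 15
y_2 = 17
r_2 = 2
h_2 = 3.5
x_3 = 8
y_3 = 2
z_3 = 7.5
w_3 = 3.5
d_3 = 2.5
x_4 = 9
y_4 = 13.5
z_4 = 14
x_5 = 15
y_5 = 6.5
z_5 = 5.5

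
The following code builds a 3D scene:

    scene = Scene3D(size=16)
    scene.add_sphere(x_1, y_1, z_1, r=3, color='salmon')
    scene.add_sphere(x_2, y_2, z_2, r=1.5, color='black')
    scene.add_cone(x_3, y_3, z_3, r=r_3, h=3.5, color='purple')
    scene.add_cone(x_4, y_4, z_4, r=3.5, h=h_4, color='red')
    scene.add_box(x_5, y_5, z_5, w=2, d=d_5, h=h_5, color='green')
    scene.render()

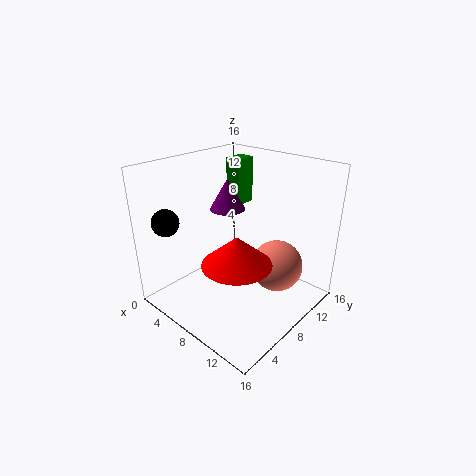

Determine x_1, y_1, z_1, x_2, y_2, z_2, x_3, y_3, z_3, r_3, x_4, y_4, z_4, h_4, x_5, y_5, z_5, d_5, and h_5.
x_1 = 11; y_1 = 11.5; z_1 = 4; x_2 = 2.5; y_2 = 2.5; z_2 = 10; x_3 = 5.5; y_3 = 9; z_3 = 10.5; r_3 = 2; x_4 = 11; y_4 = 4.5; z_4 = 7.5; h_4 = 3; x_5 = 3; y_5 = 11.5; z_5 = 10; d_5 = 2.5; h_5 = 5.5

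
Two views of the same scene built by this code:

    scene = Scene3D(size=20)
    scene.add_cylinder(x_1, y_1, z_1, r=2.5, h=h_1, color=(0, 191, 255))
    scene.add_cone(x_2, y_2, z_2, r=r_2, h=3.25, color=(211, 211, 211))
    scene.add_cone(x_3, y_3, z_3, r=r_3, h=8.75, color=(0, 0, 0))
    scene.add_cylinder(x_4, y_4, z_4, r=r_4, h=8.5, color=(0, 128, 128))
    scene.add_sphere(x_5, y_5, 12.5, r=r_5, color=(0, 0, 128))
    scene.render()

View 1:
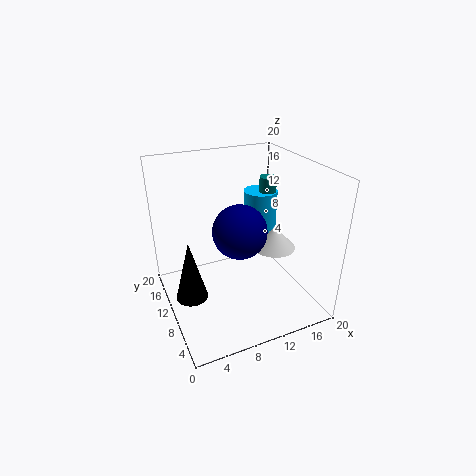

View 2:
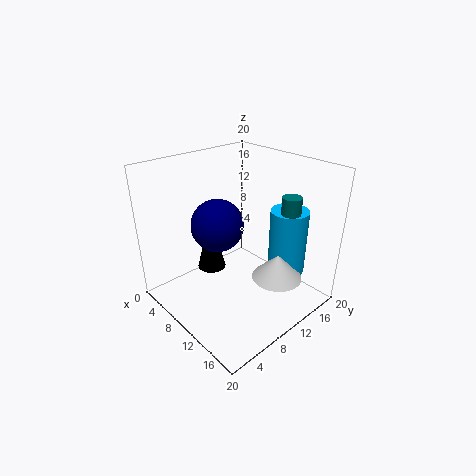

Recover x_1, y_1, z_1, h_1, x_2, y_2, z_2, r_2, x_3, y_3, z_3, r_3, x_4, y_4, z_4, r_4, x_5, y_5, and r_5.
x_1 = 15.5
y_1 = 14
z_1 = 6
h_1 = 8.75
x_2 = 16.5
y_2 = 11
z_2 = 6.5
r_2 = 3.25
x_3 = 3
y_3 = 10.5
z_3 = 1.75
r_3 = 2.25
x_4 = 16.25
y_4 = 13.25
z_4 = 8.5
r_4 = 1.25
x_5 = 9
y_5 = 7.25
r_5 = 3.5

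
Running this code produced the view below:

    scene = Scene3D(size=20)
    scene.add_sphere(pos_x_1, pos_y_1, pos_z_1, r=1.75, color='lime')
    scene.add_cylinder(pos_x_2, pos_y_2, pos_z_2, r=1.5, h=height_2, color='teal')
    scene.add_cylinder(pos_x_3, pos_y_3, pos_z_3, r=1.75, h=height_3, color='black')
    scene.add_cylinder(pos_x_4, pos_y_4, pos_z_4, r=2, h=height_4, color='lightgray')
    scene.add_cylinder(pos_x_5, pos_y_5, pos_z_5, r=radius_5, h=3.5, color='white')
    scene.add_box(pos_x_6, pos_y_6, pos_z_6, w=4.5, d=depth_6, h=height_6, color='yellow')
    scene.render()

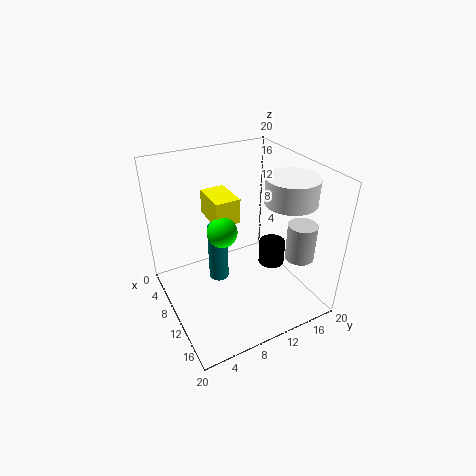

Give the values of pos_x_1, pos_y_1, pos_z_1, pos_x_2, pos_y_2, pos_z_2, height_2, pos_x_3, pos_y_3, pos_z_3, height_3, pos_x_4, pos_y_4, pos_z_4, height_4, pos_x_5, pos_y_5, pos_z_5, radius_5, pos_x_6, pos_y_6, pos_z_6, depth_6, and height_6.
pos_x_1 = 14.5, pos_y_1 = 5.5, pos_z_1 = 14.75, pos_x_2 = 6.5, pos_y_2 = 8.5, pos_z_2 = 1.5, height_2 = 9, pos_x_3 = 13.25, pos_y_3 = 13.5, pos_z_3 = 7, height_3 = 3.25, pos_x_4 = 14.75, pos_y_4 = 17.25, pos_z_4 = 7.25, height_4 = 5.25, pos_x_5 = 13, pos_y_5 = 16.25, pos_z_5 = 15.25, radius_5 = 3.5, pos_x_6 = 9.75, pos_y_6 = 5, pos_z_6 = 15.25, depth_6 = 3, height_6 = 3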